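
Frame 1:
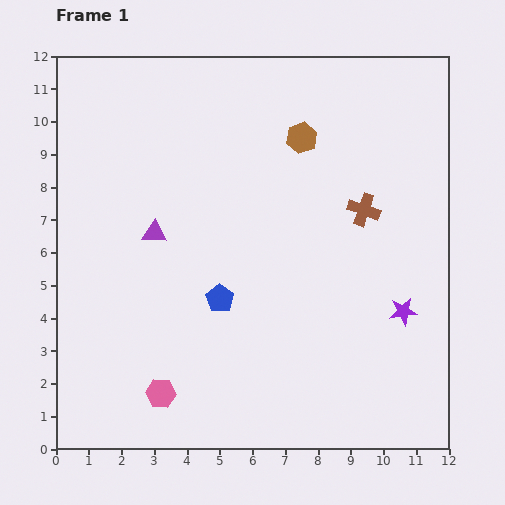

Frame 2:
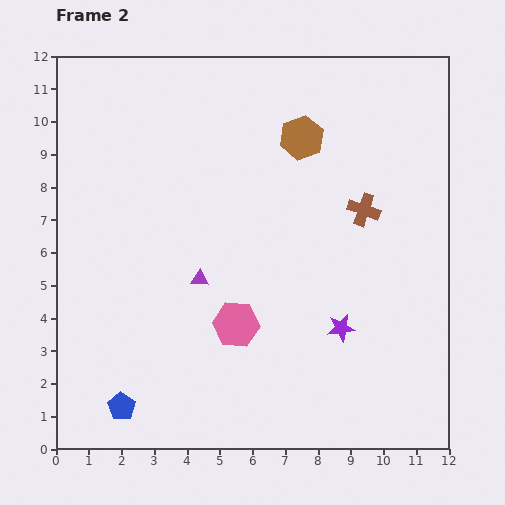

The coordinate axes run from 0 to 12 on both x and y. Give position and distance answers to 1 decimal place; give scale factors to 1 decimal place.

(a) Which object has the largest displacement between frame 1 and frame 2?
the blue pentagon

(moved 4.5; next 3.1)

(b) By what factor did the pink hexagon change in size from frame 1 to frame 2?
1.6×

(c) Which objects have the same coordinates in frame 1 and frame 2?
the brown cross, the brown hexagon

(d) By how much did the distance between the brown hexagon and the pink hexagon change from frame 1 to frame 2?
-2.9

Distance in frame 1: 8.9. Distance in frame 2: 6.0.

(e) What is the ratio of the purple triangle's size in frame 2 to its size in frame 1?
0.7×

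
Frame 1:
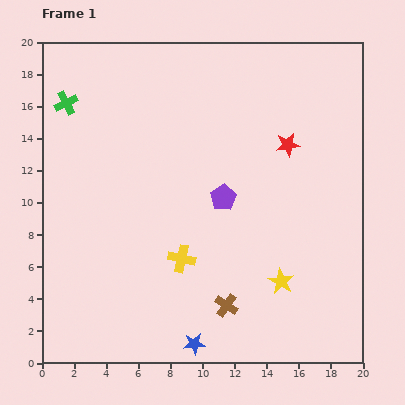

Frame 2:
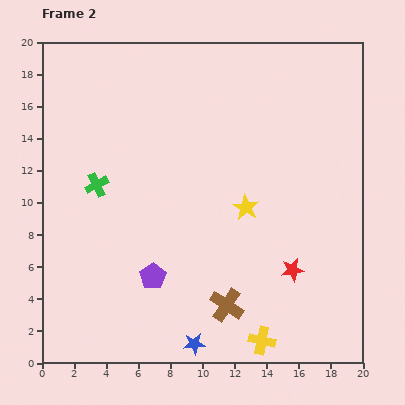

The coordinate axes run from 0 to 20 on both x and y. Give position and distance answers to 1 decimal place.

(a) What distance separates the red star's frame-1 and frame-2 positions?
7.8

The red star moved from (15.3, 13.6) to (15.6, 5.8), a distance of √(0.3² + 7.8²) ≈ 7.8.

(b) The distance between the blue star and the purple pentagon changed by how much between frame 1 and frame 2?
-4.4

Distance in frame 1: 9.3. Distance in frame 2: 4.9.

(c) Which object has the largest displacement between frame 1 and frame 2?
the red star

(moved 7.8; next 7.1)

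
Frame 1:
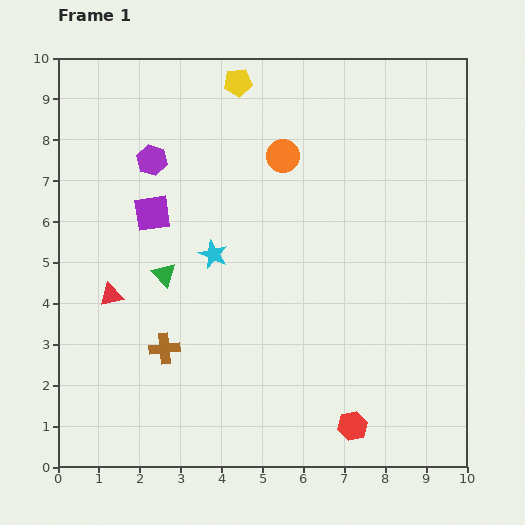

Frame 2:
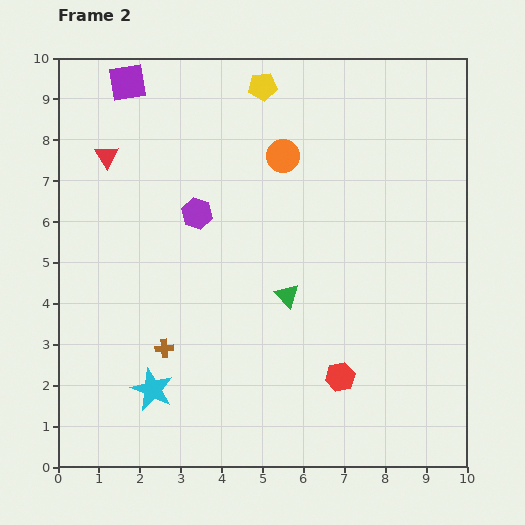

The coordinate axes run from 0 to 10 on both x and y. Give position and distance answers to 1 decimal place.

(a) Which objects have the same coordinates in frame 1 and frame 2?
the orange circle, the brown cross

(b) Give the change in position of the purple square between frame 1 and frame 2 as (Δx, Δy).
(-0.6, 3.2)

The purple square was at (2.3, 6.2) in frame 1 and (1.7, 9.4) in frame 2.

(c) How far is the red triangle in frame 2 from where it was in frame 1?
3.4

The red triangle moved from (1.3, 4.2) to (1.2, 7.6), a distance of √(0.1² + 3.4²) ≈ 3.4.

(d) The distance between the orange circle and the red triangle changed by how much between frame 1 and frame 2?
-1.1

Distance in frame 1: 5.4. Distance in frame 2: 4.3.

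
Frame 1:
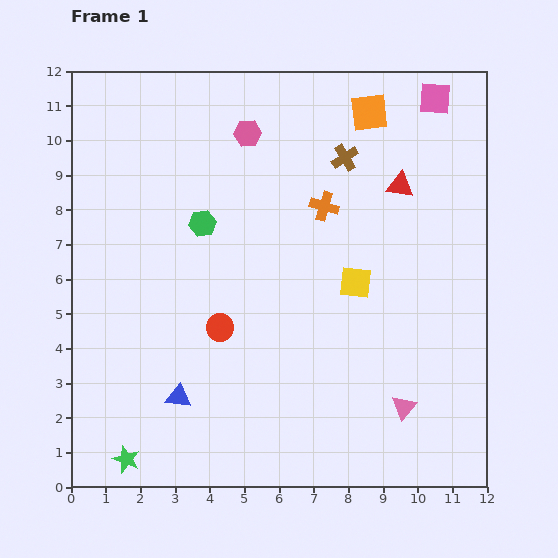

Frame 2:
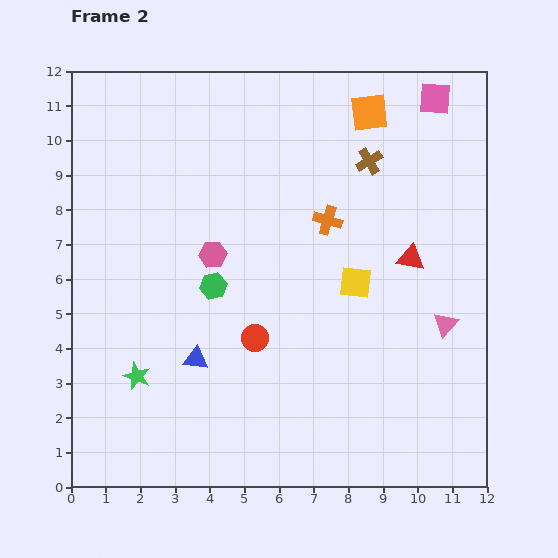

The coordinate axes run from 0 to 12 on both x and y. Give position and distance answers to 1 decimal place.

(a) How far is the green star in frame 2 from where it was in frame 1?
2.4

The green star moved from (1.6, 0.8) to (1.9, 3.2), a distance of √(0.3² + 2.4²) ≈ 2.4.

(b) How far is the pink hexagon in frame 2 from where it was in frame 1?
3.6

The pink hexagon moved from (5.1, 10.2) to (4.1, 6.7), a distance of √(1.0² + 3.5²) ≈ 3.6.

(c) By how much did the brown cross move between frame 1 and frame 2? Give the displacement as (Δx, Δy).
(0.7, -0.1)

The brown cross was at (7.9, 9.5) in frame 1 and (8.6, 9.4) in frame 2.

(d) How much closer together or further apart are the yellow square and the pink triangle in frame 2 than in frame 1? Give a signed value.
-1.0

Distance in frame 1: 3.9. Distance in frame 2: 2.9.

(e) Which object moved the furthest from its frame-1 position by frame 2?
the pink hexagon

(moved 3.6; next 2.7)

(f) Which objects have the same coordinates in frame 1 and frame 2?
the yellow square, the orange square, the pink square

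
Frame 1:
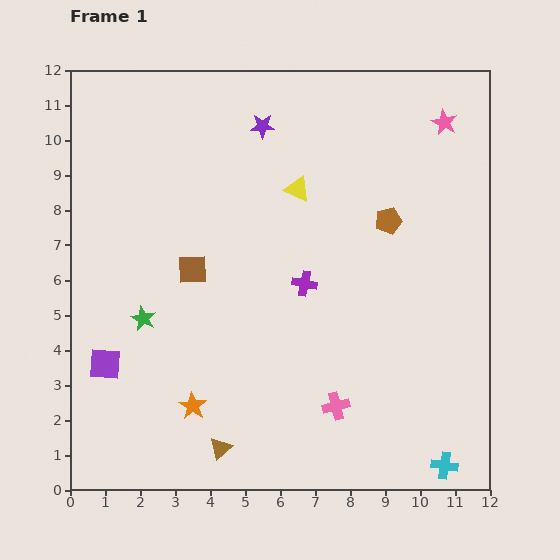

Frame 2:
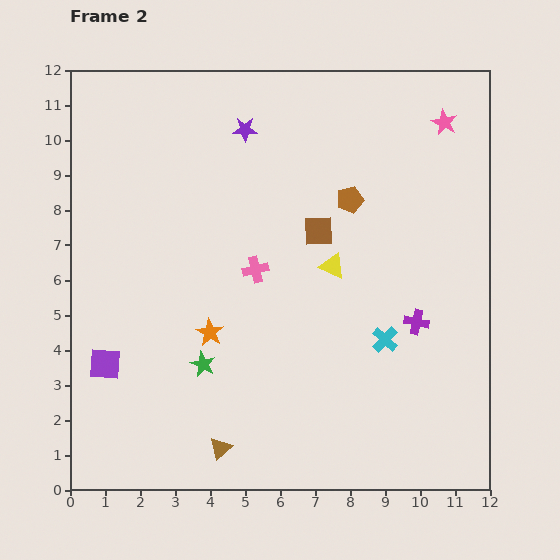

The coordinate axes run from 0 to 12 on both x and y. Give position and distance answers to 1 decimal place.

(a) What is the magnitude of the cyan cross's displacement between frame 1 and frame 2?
4.0

The cyan cross moved from (10.7, 0.7) to (9.0, 4.3), a distance of √(1.7² + 3.6²) ≈ 4.0.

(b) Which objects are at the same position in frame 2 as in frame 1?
the brown triangle, the pink star, the purple square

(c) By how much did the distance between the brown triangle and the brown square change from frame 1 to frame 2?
+1.6

Distance in frame 1: 5.2. Distance in frame 2: 6.8.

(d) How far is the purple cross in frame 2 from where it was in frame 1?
3.4

The purple cross moved from (6.7, 5.9) to (9.9, 4.8), a distance of √(3.2² + 1.1²) ≈ 3.4.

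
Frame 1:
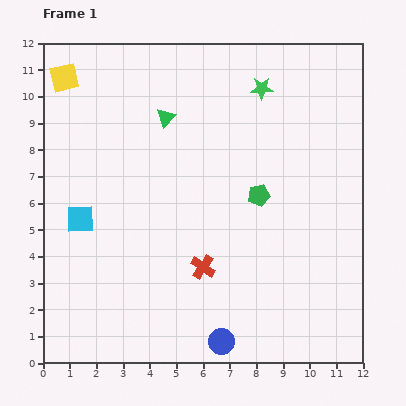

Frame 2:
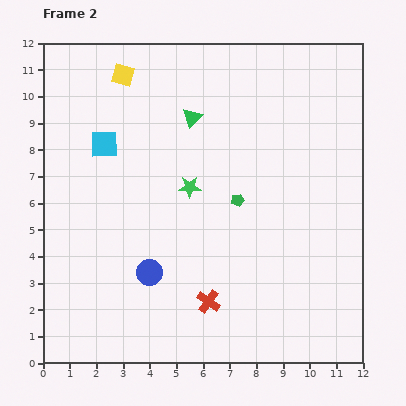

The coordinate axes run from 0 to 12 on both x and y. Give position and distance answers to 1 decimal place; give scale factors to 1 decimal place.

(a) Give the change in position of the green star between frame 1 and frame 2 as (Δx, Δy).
(-2.7, -3.7)

The green star was at (8.2, 10.3) in frame 1 and (5.5, 6.6) in frame 2.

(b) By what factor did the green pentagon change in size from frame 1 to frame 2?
0.6×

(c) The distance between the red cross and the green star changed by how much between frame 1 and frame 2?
-2.7

Distance in frame 1: 7.1. Distance in frame 2: 4.4.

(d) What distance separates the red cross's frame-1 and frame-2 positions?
1.3

The red cross moved from (6.0, 3.6) to (6.2, 2.3), a distance of √(0.2² + 1.3²) ≈ 1.3.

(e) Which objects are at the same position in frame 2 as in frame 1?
none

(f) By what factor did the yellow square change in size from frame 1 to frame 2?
0.8×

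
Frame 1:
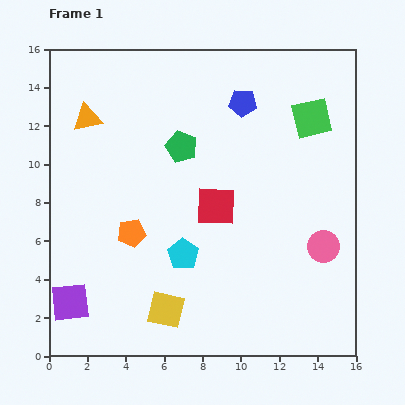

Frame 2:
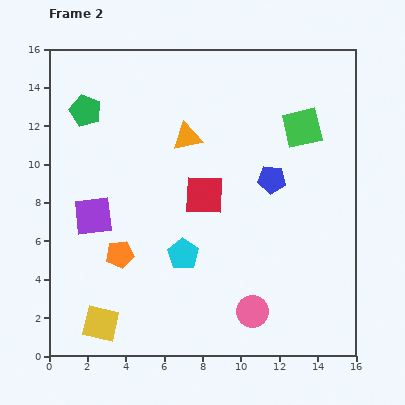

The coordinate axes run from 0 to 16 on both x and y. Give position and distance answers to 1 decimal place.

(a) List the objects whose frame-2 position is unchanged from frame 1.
the cyan pentagon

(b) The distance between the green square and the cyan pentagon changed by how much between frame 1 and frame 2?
-0.7

Distance in frame 1: 9.8. Distance in frame 2: 9.1.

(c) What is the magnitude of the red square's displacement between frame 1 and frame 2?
0.8

The red square moved from (8.7, 7.8) to (8.1, 8.4), a distance of √(0.6² + 0.6²) ≈ 0.8.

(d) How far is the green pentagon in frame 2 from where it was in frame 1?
5.3

The green pentagon moved from (6.9, 10.9) to (1.9, 12.8), a distance of √(5.0² + 1.9²) ≈ 5.3.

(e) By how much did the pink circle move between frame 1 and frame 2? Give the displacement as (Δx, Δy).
(-3.7, -3.4)

The pink circle was at (14.3, 5.7) in frame 1 and (10.6, 2.3) in frame 2.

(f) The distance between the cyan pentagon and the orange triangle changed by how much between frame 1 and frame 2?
-2.6

Distance in frame 1: 8.7. Distance in frame 2: 6.1.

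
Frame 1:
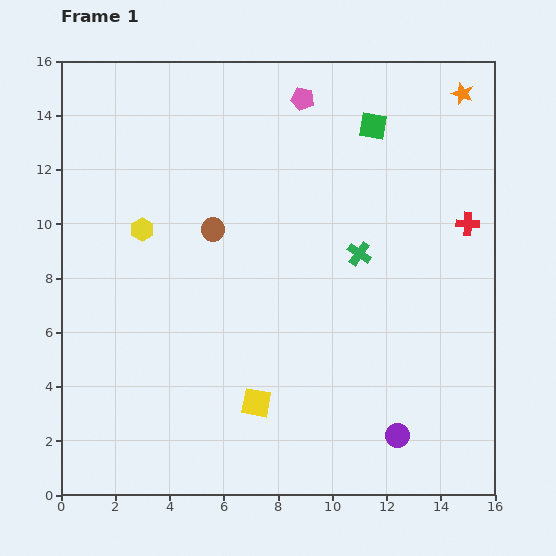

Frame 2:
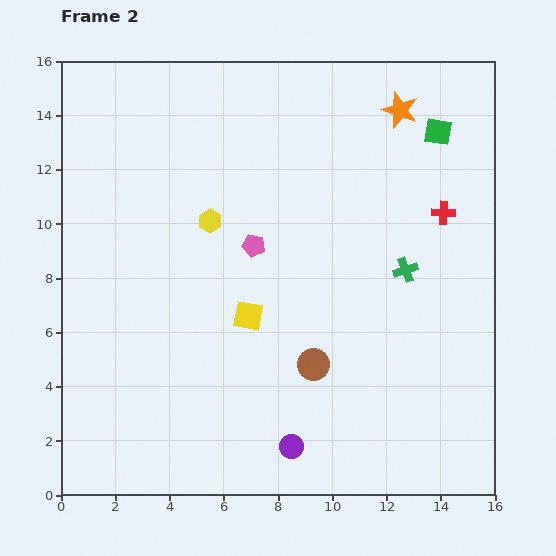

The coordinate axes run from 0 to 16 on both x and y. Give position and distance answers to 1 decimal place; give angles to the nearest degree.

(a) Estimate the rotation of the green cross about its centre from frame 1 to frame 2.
35° clockwise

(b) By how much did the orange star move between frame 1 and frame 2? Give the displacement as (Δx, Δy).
(-2.3, -0.6)

The orange star was at (14.8, 14.8) in frame 1 and (12.5, 14.2) in frame 2.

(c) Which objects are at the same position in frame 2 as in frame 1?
none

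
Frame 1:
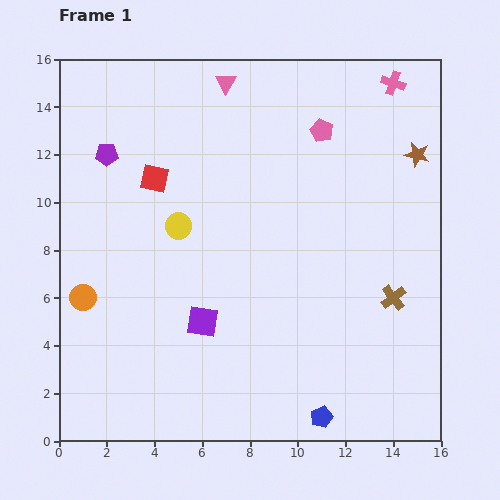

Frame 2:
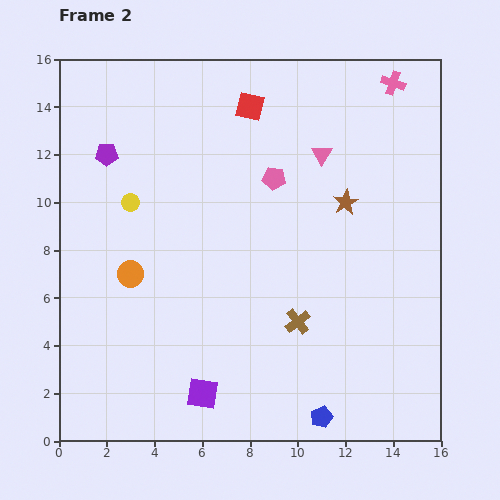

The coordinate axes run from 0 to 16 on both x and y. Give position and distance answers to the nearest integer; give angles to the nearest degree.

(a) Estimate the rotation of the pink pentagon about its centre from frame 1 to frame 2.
17° counter-clockwise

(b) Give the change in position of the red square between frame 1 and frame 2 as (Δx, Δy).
(4, 3)

The red square was at (4, 11) in frame 1 and (8, 14) in frame 2.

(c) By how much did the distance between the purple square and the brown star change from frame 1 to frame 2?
-1

Distance in frame 1: 11. Distance in frame 2: 10.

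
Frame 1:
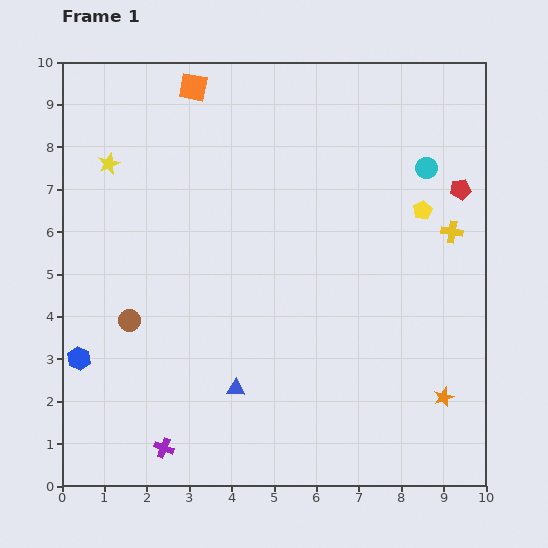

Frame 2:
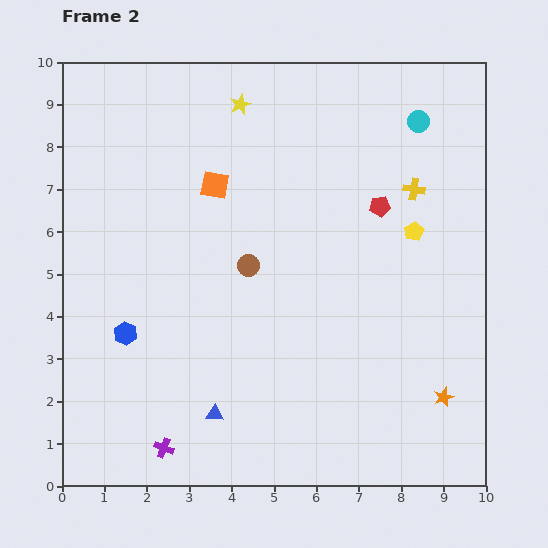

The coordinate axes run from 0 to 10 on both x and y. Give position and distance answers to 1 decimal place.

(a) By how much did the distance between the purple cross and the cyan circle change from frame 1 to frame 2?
+0.7

Distance in frame 1: 9.1. Distance in frame 2: 9.8.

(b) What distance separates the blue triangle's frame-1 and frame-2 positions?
0.8

The blue triangle moved from (4.1, 2.3) to (3.6, 1.7), a distance of √(0.5² + 0.6²) ≈ 0.8.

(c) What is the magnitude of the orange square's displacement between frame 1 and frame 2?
2.4

The orange square moved from (3.1, 9.4) to (3.6, 7.1), a distance of √(0.5² + 2.3²) ≈ 2.4.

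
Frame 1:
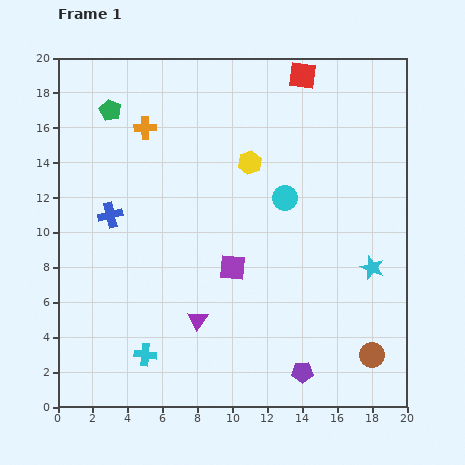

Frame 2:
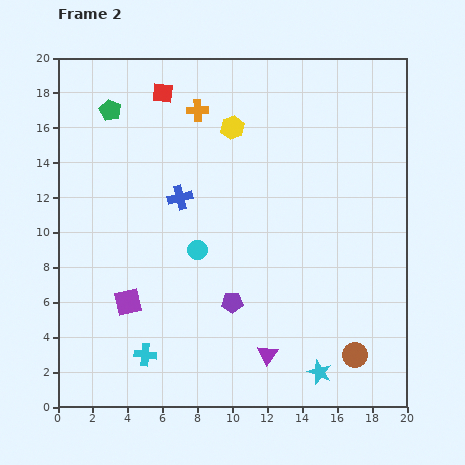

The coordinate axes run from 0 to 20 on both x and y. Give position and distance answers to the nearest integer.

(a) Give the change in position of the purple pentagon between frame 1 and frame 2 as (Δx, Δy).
(-4, 4)

The purple pentagon was at (14, 2) in frame 1 and (10, 6) in frame 2.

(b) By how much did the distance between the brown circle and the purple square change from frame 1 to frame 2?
+4

Distance in frame 1: 9. Distance in frame 2: 13.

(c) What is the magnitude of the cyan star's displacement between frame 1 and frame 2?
7

The cyan star moved from (18, 8) to (15, 2), a distance of √(3² + 6²) ≈ 7.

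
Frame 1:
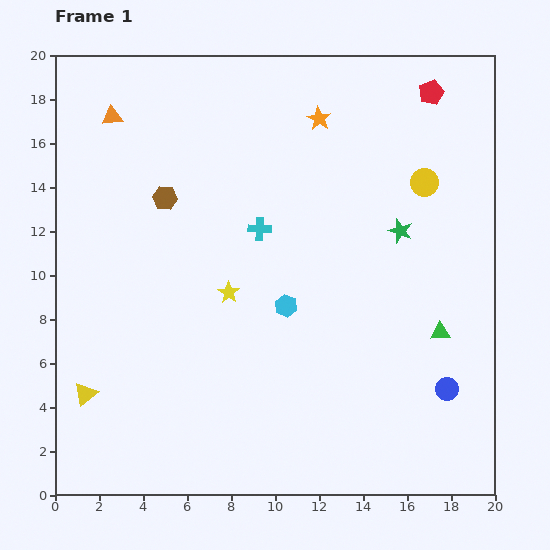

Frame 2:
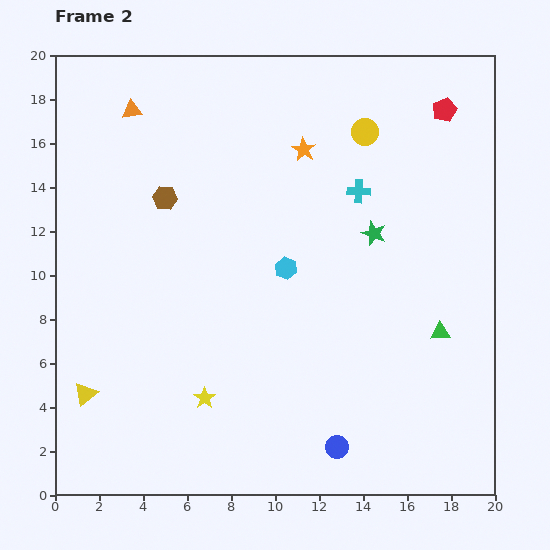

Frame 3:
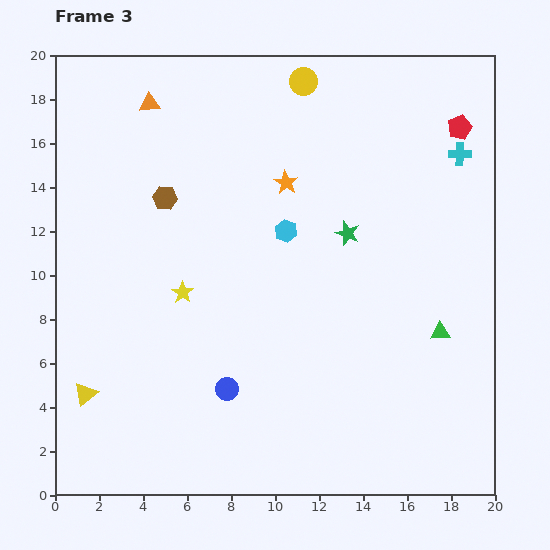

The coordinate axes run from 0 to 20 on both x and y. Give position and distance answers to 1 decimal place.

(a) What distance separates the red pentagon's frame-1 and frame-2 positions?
1.0

The red pentagon moved from (17.1, 18.3) to (17.7, 17.5), a distance of √(0.6² + 0.8²) ≈ 1.0.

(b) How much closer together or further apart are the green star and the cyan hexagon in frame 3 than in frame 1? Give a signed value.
-3.4

Distance in frame 1: 6.2. Distance in frame 3: 2.8.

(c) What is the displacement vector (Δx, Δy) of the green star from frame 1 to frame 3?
(-2.4, -0.1)

The green star was at (15.7, 12.0) in frame 1 and (13.3, 11.9) in frame 3.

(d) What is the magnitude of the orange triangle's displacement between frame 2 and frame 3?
0.9

The orange triangle moved from (3.5, 17.5) to (4.3, 17.8), a distance of √(0.8² + 0.3²) ≈ 0.9.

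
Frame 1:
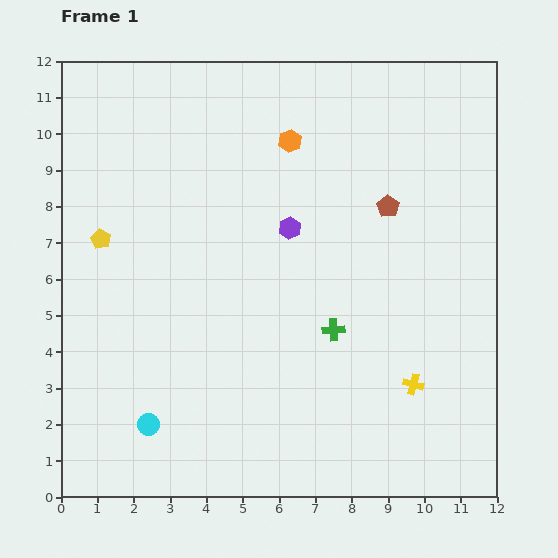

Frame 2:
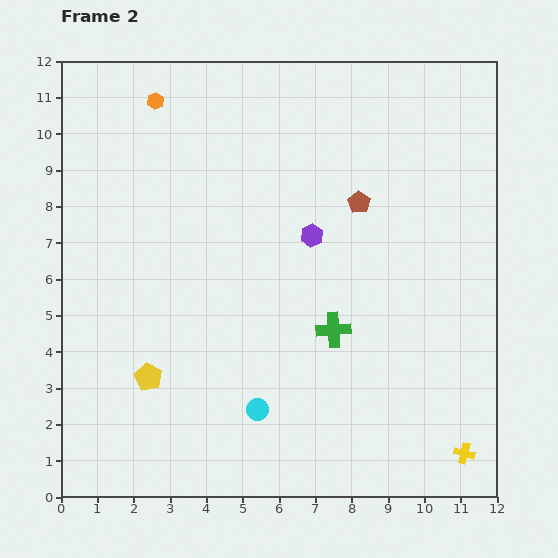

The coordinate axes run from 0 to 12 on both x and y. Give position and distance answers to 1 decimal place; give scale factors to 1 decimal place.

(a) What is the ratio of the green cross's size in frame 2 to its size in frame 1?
1.6×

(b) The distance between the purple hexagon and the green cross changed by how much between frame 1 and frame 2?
-0.3

Distance in frame 1: 3.0. Distance in frame 2: 2.7.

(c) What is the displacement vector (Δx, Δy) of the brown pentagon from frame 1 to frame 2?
(-0.8, 0.1)

The brown pentagon was at (9.0, 8.0) in frame 1 and (8.2, 8.1) in frame 2.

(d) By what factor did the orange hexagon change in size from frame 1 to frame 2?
0.7×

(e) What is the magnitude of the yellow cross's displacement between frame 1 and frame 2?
2.4

The yellow cross moved from (9.7, 3.1) to (11.1, 1.2), a distance of √(1.4² + 1.9²) ≈ 2.4.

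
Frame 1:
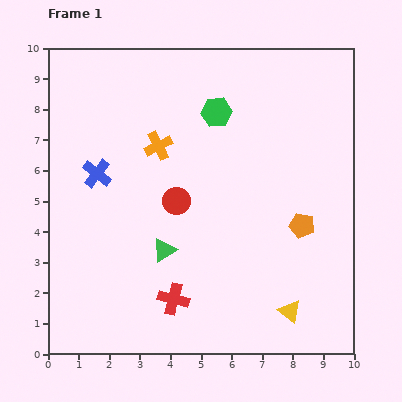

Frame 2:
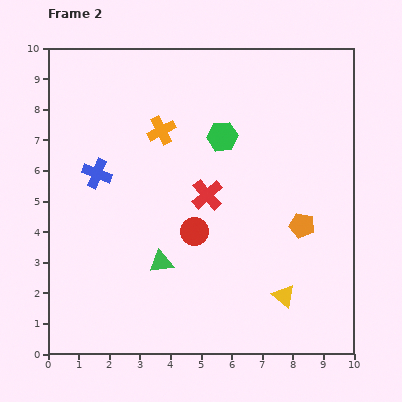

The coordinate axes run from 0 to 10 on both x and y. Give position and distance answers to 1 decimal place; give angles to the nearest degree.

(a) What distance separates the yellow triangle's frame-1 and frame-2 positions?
0.5

The yellow triangle moved from (7.9, 1.4) to (7.7, 1.9), a distance of √(0.2² + 0.5²) ≈ 0.5.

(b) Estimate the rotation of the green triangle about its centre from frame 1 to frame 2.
23° clockwise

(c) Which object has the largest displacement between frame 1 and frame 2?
the red cross

(moved 3.6; next 1.2)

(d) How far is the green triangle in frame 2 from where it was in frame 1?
0.4

The green triangle moved from (3.8, 3.4) to (3.7, 3.0), a distance of √(0.1² + 0.4²) ≈ 0.4.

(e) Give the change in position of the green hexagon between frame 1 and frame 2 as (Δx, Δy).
(0.2, -0.8)

The green hexagon was at (5.5, 7.9) in frame 1 and (5.7, 7.1) in frame 2.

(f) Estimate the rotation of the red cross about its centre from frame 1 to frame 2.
35° clockwise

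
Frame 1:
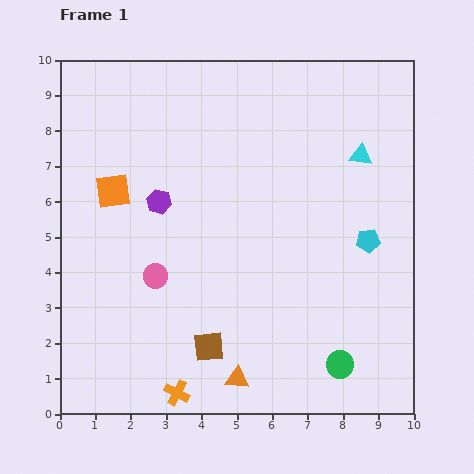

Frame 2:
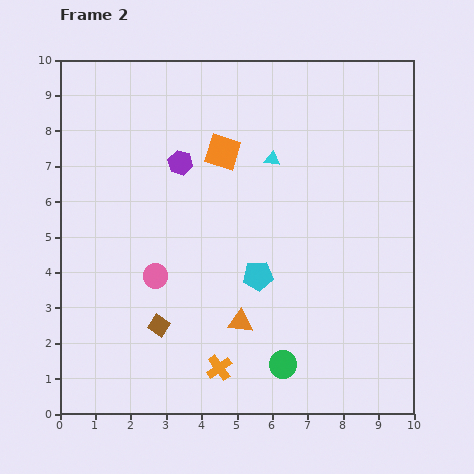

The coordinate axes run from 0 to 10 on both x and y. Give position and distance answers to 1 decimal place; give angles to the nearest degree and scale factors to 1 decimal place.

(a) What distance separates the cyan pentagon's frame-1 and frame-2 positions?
3.3

The cyan pentagon moved from (8.7, 4.9) to (5.6, 3.9), a distance of √(3.1² + 1.0²) ≈ 3.3.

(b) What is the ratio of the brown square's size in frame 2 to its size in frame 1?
0.7×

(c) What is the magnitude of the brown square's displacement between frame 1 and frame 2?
1.5

The brown square moved from (4.2, 1.9) to (2.8, 2.5), a distance of √(1.4² + 0.6²) ≈ 1.5.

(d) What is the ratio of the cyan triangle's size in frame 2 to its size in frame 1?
0.7×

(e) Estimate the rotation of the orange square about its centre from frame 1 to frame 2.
26° clockwise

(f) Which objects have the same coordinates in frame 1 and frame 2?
the pink circle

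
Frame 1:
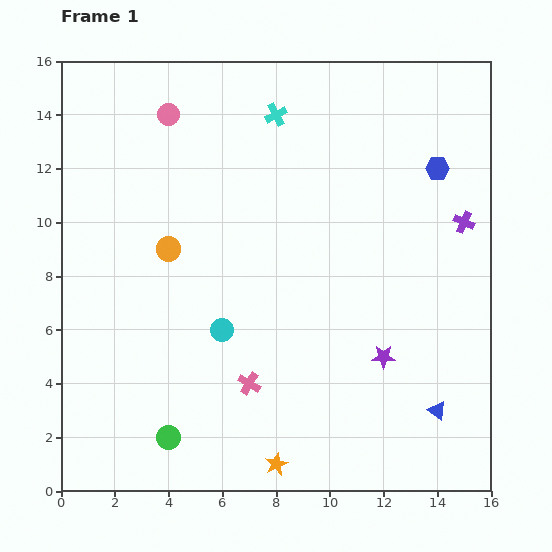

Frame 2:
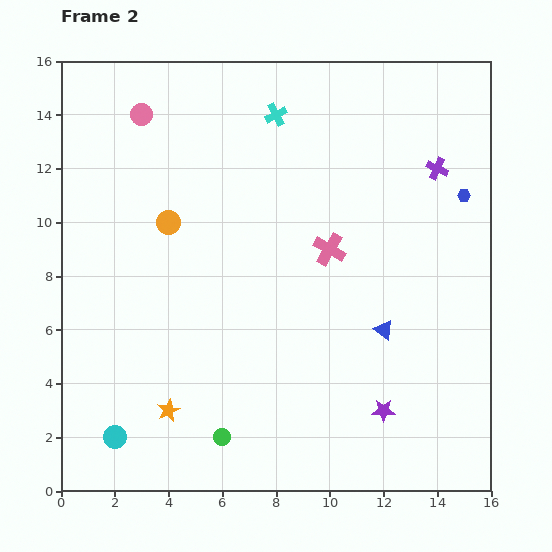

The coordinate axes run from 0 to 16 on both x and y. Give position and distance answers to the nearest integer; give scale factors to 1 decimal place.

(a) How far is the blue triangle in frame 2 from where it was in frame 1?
4

The blue triangle moved from (14, 3) to (12, 6), a distance of √(2² + 3²) ≈ 4.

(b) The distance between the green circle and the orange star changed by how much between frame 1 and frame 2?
-2

Distance in frame 1: 4. Distance in frame 2: 2.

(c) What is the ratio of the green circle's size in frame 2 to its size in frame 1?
0.7×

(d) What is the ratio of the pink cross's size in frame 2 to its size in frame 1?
1.4×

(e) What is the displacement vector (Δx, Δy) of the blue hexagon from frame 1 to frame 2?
(1, -1)

The blue hexagon was at (14, 12) in frame 1 and (15, 11) in frame 2.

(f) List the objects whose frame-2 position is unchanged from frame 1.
the cyan cross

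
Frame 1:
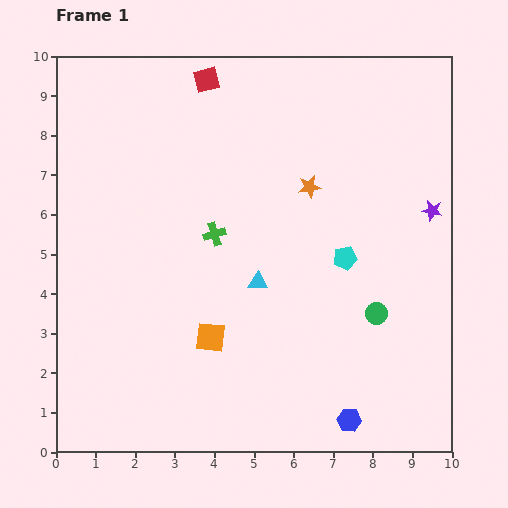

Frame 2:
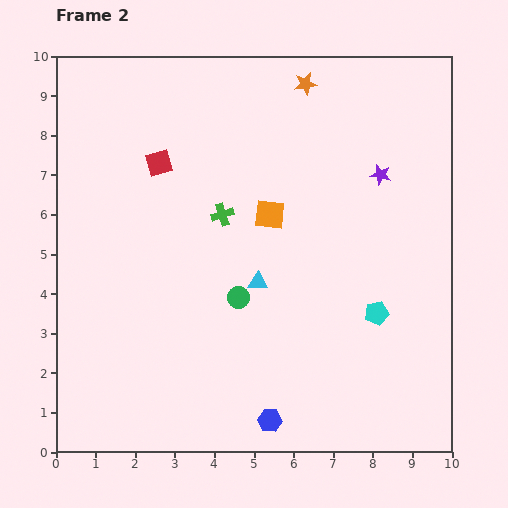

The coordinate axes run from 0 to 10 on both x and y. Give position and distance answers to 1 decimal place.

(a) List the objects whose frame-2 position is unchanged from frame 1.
the cyan triangle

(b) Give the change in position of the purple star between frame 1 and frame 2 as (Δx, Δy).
(-1.3, 0.9)

The purple star was at (9.5, 6.1) in frame 1 and (8.2, 7.0) in frame 2.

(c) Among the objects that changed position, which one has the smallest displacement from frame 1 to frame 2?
the green cross

(moved 0.5)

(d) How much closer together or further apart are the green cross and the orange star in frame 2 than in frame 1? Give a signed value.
+1.2

Distance in frame 1: 2.7. Distance in frame 2: 3.9.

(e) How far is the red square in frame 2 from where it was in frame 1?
2.4

The red square moved from (3.8, 9.4) to (2.6, 7.3), a distance of √(1.2² + 2.1²) ≈ 2.4.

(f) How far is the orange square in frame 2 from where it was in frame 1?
3.4

The orange square moved from (3.9, 2.9) to (5.4, 6.0), a distance of √(1.5² + 3.1²) ≈ 3.4.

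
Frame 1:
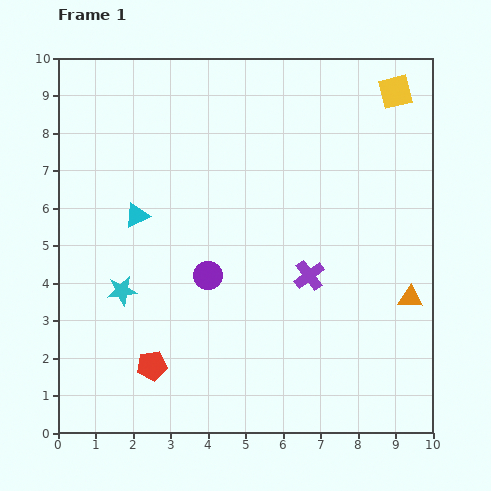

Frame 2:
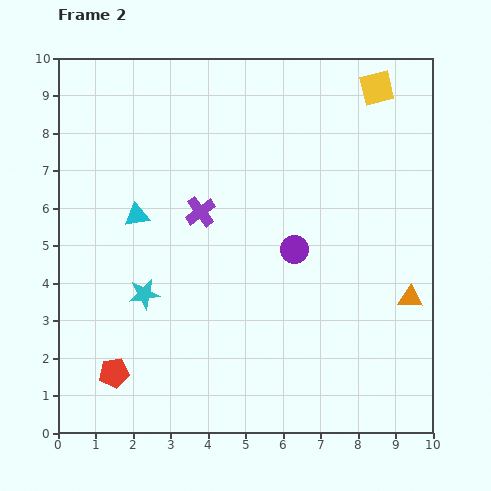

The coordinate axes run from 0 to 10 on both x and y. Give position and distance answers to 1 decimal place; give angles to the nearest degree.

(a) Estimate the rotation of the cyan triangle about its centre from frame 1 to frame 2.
16° clockwise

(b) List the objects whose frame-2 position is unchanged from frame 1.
the cyan triangle, the orange triangle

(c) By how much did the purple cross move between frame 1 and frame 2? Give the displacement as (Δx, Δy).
(-2.9, 1.7)

The purple cross was at (6.7, 4.2) in frame 1 and (3.8, 5.9) in frame 2.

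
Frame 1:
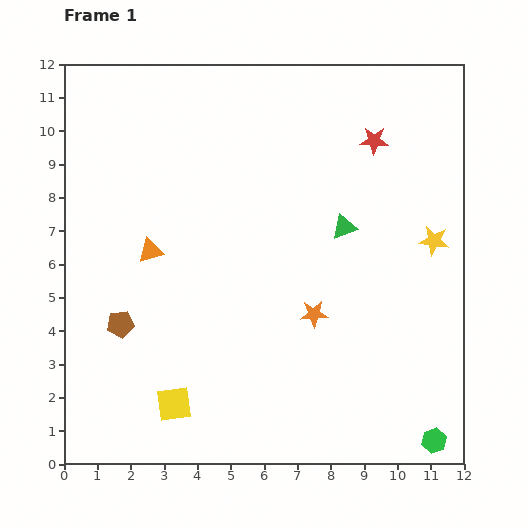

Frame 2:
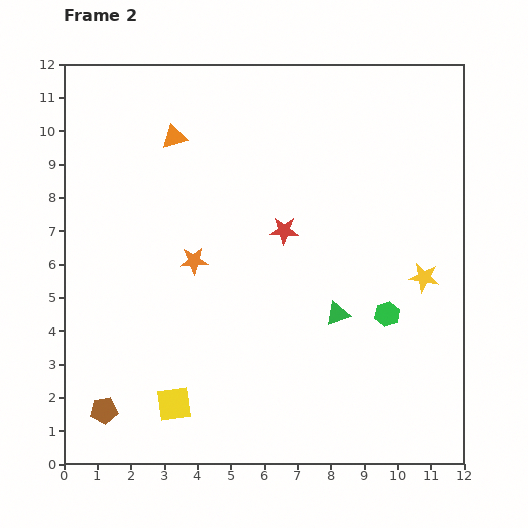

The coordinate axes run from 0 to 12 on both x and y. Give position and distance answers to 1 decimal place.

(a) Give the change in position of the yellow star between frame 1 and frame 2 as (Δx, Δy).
(-0.3, -1.1)

The yellow star was at (11.1, 6.7) in frame 1 and (10.8, 5.6) in frame 2.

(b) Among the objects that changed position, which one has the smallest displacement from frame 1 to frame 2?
the yellow star

(moved 1.1)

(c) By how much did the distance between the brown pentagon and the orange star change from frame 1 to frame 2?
-0.6

Distance in frame 1: 5.8. Distance in frame 2: 5.2.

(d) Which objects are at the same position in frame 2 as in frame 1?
the yellow square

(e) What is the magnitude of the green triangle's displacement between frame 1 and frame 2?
2.6

The green triangle moved from (8.4, 7.1) to (8.2, 4.5), a distance of √(0.2² + 2.6²) ≈ 2.6.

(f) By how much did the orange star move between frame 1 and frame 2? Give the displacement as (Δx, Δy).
(-3.6, 1.6)

The orange star was at (7.5, 4.5) in frame 1 and (3.9, 6.1) in frame 2.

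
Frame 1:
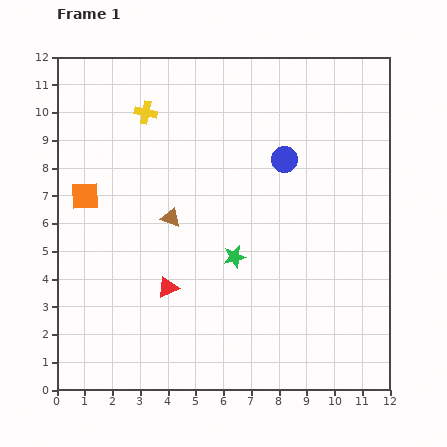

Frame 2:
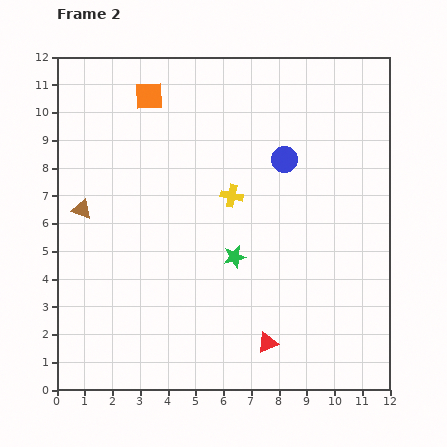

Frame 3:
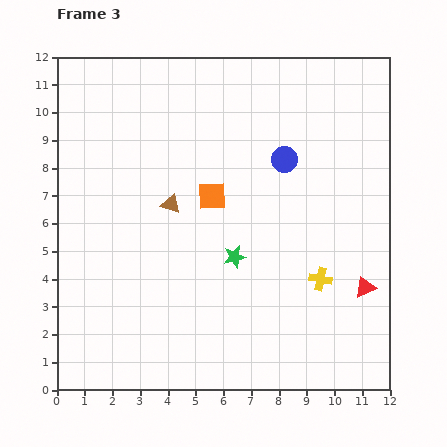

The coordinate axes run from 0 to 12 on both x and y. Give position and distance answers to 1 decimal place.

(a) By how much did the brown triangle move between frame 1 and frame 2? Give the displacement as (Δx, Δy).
(-3.2, 0.3)

The brown triangle was at (4.1, 6.2) in frame 1 and (0.9, 6.5) in frame 2.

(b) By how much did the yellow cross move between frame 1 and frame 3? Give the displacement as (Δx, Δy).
(6.3, -6.0)

The yellow cross was at (3.2, 10.0) in frame 1 and (9.5, 4.0) in frame 3.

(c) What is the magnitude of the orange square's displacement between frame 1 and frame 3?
4.6

The orange square moved from (1.0, 7.0) to (5.6, 7.0), a distance of √(4.6² + 0.0²) ≈ 4.6.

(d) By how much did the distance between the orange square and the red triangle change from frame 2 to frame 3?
-3.5

Distance in frame 2: 9.9. Distance in frame 3: 6.4.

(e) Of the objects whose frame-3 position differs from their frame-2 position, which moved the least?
the brown triangle

(moved 3.2)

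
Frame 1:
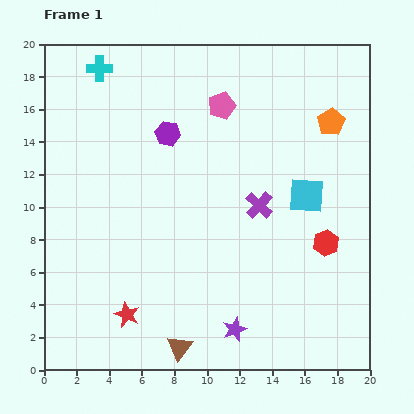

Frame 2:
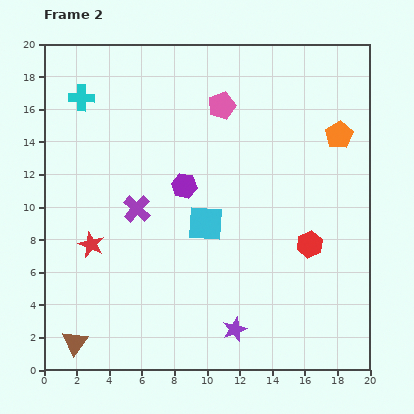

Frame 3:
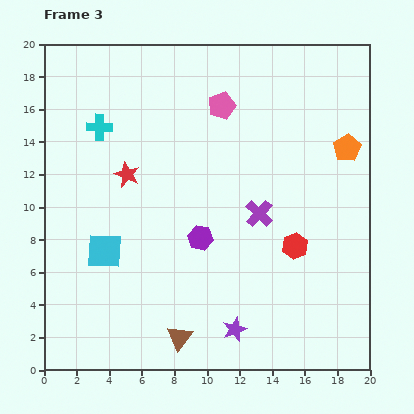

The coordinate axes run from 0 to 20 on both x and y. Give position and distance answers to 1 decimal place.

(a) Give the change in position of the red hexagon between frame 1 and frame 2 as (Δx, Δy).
(-1.0, -0.1)

The red hexagon was at (17.3, 7.8) in frame 1 and (16.3, 7.7) in frame 2.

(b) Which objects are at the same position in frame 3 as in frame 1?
the pink pentagon, the purple star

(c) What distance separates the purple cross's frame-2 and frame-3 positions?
7.5

The purple cross moved from (5.7, 9.9) to (13.2, 9.6), a distance of √(7.5² + 0.3²) ≈ 7.5.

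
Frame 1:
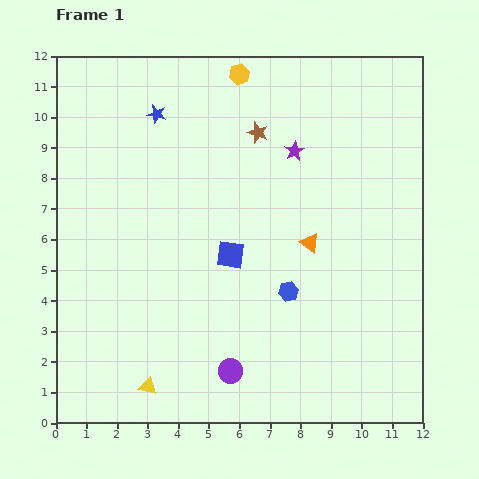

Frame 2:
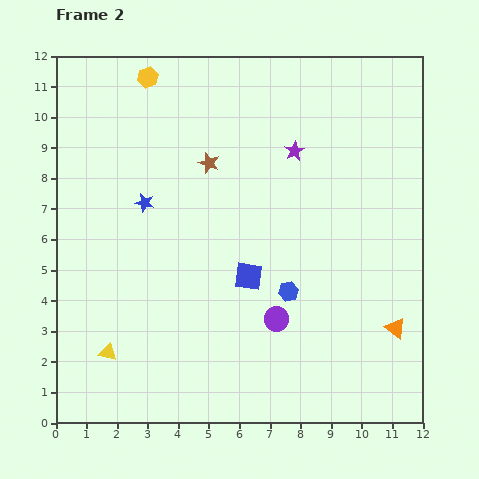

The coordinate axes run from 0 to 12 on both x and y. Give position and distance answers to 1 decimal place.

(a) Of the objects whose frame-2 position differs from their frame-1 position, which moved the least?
the blue square

(moved 0.9)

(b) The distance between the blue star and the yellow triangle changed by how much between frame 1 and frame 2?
-3.9

Distance in frame 1: 8.9. Distance in frame 2: 5.0.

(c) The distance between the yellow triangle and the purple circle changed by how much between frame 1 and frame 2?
+2.9

Distance in frame 1: 2.7. Distance in frame 2: 5.6.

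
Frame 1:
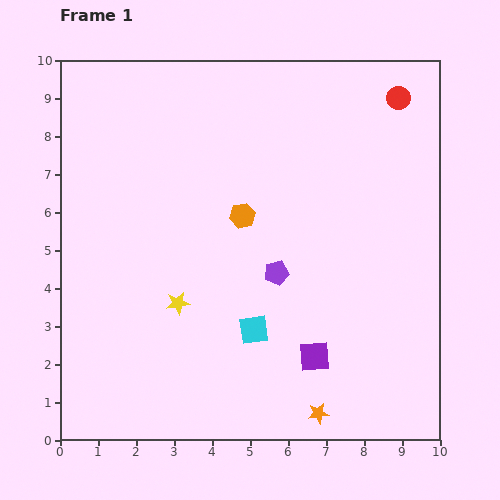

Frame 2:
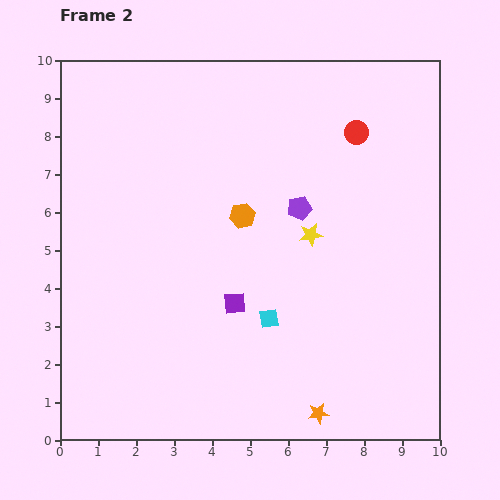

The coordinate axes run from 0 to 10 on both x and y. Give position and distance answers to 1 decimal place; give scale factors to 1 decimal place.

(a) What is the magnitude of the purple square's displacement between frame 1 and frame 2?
2.5

The purple square moved from (6.7, 2.2) to (4.6, 3.6), a distance of √(2.1² + 1.4²) ≈ 2.5.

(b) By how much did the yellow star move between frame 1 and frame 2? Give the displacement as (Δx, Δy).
(3.5, 1.8)

The yellow star was at (3.1, 3.6) in frame 1 and (6.6, 5.4) in frame 2.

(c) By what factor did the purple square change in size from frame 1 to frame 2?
0.7×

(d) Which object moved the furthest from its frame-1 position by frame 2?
the yellow star

(moved 3.9; next 2.5)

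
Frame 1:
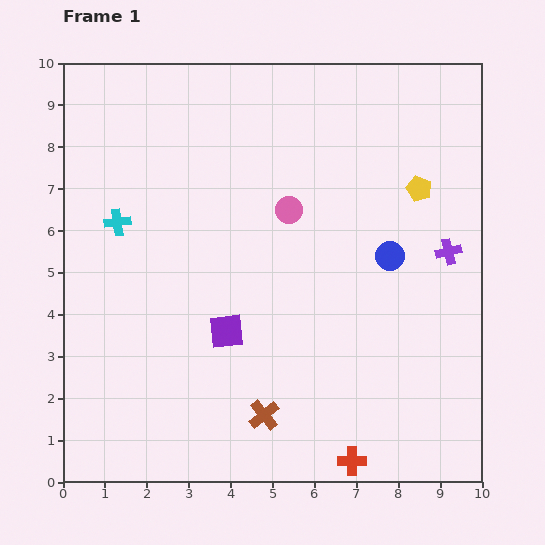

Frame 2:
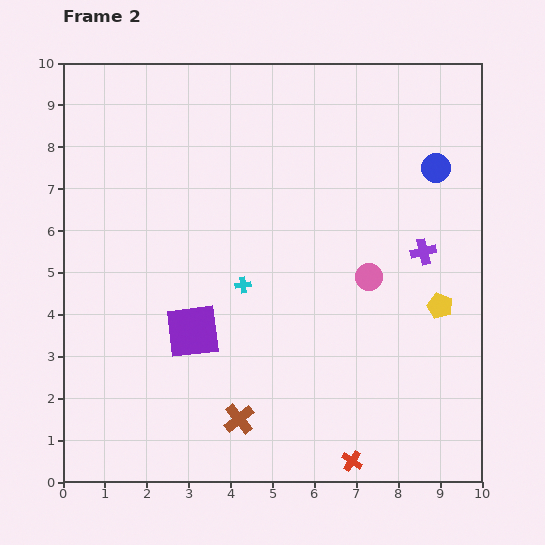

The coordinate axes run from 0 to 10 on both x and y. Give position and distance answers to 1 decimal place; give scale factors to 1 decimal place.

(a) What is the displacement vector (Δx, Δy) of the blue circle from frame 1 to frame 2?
(1.1, 2.1)

The blue circle was at (7.8, 5.4) in frame 1 and (8.9, 7.5) in frame 2.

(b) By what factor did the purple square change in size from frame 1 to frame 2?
1.5×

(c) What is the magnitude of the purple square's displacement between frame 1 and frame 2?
0.8

The purple square moved from (3.9, 3.6) to (3.1, 3.6), a distance of √(0.8² + 0.0²) ≈ 0.8.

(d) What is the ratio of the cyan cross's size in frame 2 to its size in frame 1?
0.6×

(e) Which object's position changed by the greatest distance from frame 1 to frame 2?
the cyan cross

(moved 3.4; next 2.8)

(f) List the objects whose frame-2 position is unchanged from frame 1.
the red cross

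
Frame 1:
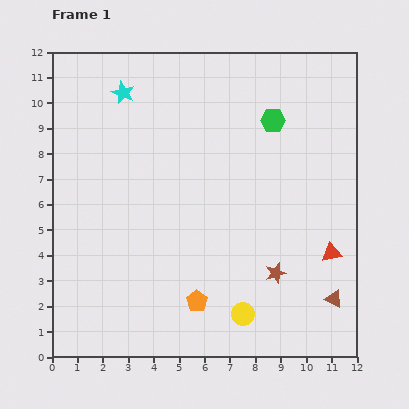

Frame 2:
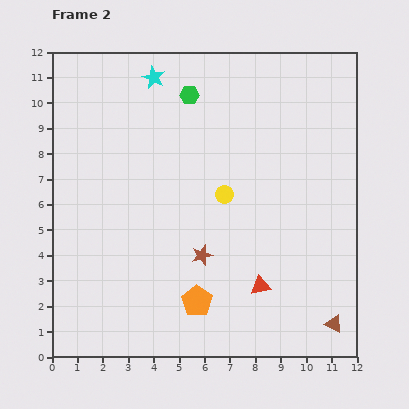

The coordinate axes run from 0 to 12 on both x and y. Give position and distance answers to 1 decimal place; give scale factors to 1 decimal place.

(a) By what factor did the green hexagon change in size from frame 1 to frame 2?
0.8×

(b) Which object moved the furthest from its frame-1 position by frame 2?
the yellow circle

(moved 4.8; next 3.4)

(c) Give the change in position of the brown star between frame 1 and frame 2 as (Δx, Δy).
(-2.9, 0.7)

The brown star was at (8.8, 3.3) in frame 1 and (5.9, 4.0) in frame 2.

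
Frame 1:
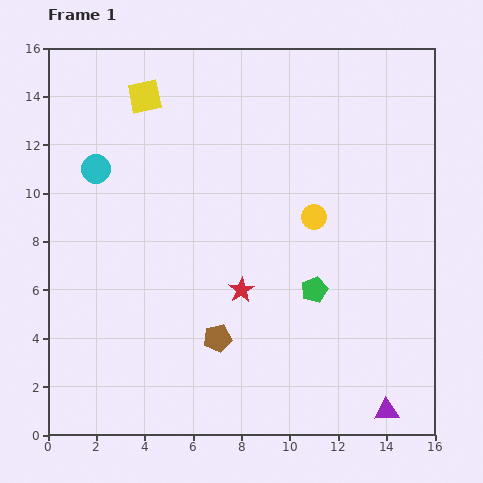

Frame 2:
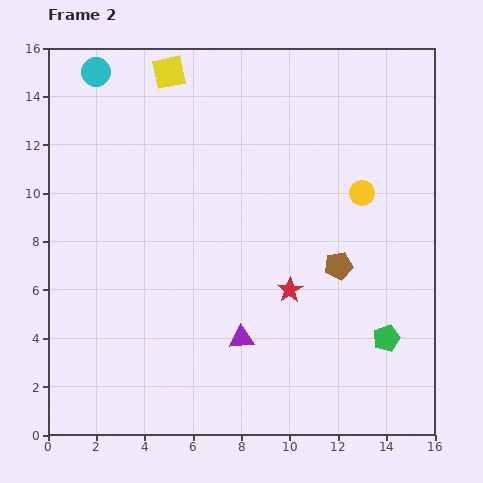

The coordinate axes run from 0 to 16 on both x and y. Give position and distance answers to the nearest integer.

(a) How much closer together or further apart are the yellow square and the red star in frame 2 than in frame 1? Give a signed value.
+1

Distance in frame 1: 9. Distance in frame 2: 10.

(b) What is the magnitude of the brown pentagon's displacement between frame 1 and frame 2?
6

The brown pentagon moved from (7, 4) to (12, 7), a distance of √(5² + 3²) ≈ 6.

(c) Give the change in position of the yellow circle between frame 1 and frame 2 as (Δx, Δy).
(2, 1)

The yellow circle was at (11, 9) in frame 1 and (13, 10) in frame 2.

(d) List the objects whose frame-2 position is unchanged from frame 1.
none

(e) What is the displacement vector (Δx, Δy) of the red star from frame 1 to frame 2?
(2, 0)

The red star was at (8, 6) in frame 1 and (10, 6) in frame 2.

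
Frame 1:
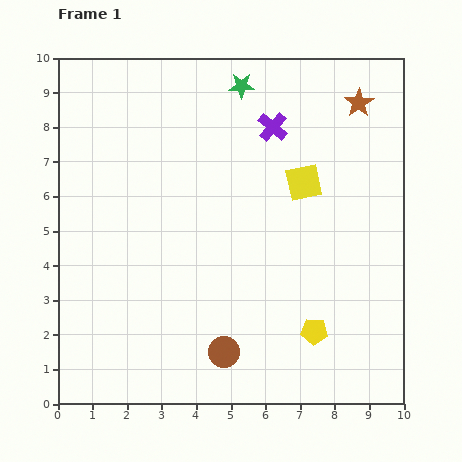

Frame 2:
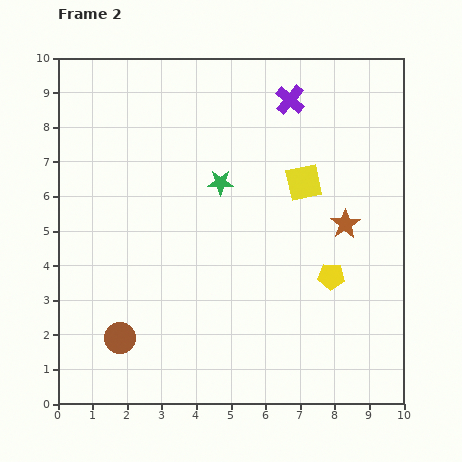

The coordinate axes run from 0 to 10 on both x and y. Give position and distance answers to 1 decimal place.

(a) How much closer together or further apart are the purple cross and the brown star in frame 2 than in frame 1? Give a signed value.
+1.3

Distance in frame 1: 2.6. Distance in frame 2: 3.9.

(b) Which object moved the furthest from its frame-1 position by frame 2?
the brown star

(moved 3.5; next 3.0)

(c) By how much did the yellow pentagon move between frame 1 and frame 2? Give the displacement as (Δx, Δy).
(0.5, 1.6)

The yellow pentagon was at (7.4, 2.1) in frame 1 and (7.9, 3.7) in frame 2.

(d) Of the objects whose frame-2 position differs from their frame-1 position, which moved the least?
the purple cross

(moved 0.9)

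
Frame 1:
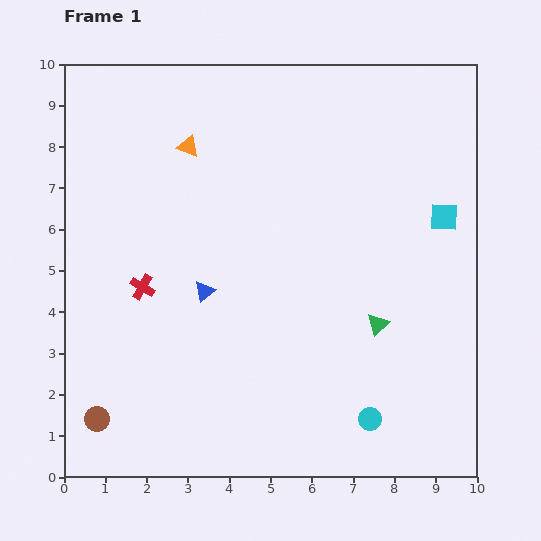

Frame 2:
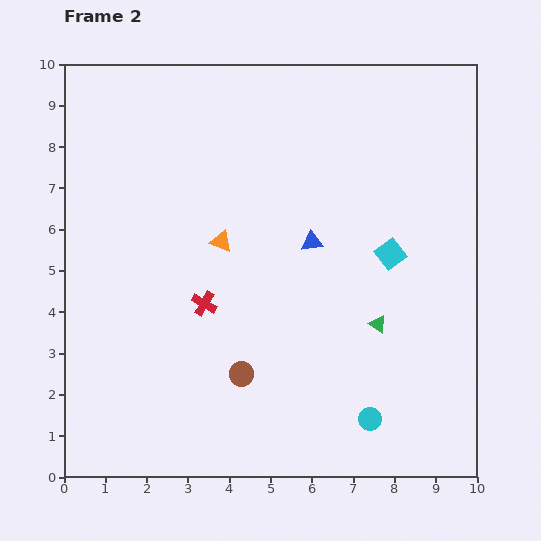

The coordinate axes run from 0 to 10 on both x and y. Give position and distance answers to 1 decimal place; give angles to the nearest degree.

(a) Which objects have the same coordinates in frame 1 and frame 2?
the cyan circle, the green triangle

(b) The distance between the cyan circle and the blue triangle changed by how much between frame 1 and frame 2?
-0.6

Distance in frame 1: 5.1. Distance in frame 2: 4.5.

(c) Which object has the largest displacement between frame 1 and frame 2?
the brown circle

(moved 3.7; next 2.9)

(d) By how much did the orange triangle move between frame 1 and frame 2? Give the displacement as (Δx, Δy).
(0.8, -2.3)

The orange triangle was at (3.0, 8.0) in frame 1 and (3.8, 5.7) in frame 2.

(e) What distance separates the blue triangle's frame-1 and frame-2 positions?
2.9

The blue triangle moved from (3.4, 4.5) to (6.0, 5.7), a distance of √(2.6² + 1.2²) ≈ 2.9.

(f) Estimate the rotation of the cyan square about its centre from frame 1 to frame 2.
39° counter-clockwise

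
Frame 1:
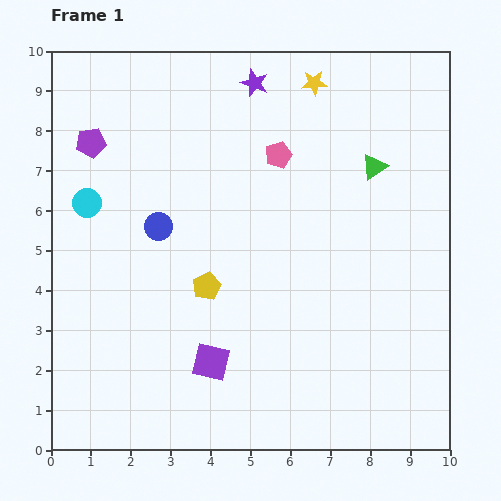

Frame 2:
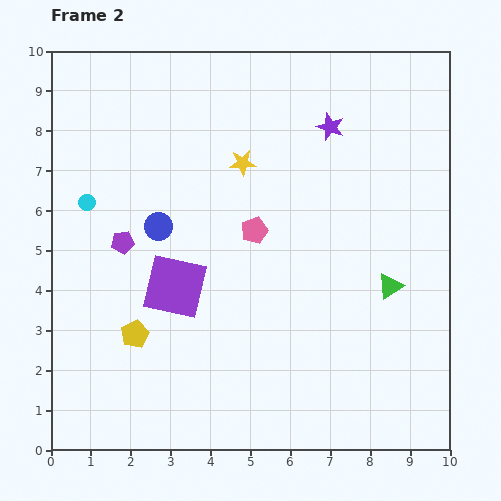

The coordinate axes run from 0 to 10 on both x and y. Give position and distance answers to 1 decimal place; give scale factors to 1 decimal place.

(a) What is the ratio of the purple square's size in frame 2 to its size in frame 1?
1.7×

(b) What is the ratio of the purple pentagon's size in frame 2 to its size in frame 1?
0.7×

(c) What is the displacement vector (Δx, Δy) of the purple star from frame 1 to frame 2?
(1.9, -1.1)

The purple star was at (5.1, 9.2) in frame 1 and (7.0, 8.1) in frame 2.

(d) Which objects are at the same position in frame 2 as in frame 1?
the blue circle, the cyan circle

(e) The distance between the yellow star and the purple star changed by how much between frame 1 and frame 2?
+0.9

Distance in frame 1: 1.5. Distance in frame 2: 2.4.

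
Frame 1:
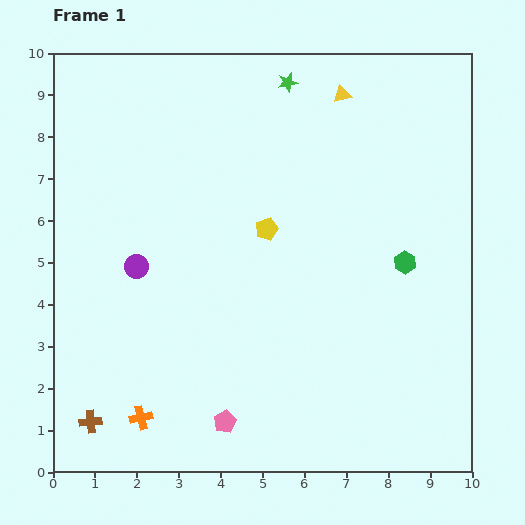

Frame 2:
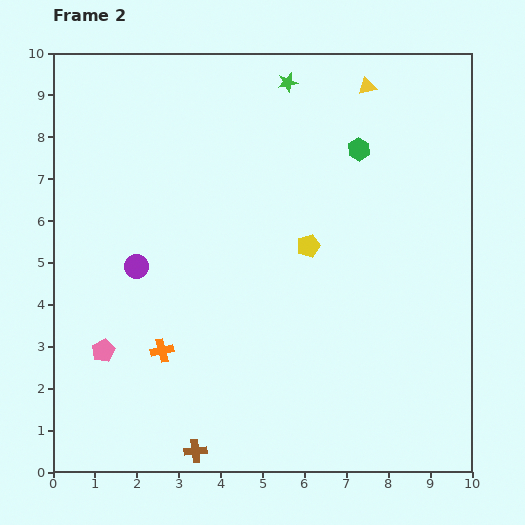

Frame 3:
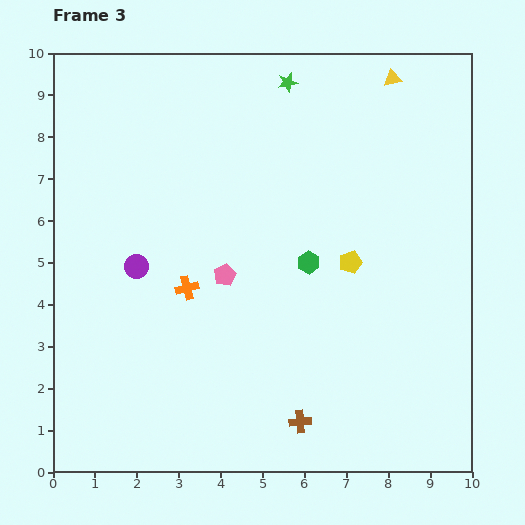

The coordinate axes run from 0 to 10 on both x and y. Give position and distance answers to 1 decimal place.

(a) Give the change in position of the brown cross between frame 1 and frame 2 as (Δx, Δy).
(2.5, -0.7)

The brown cross was at (0.9, 1.2) in frame 1 and (3.4, 0.5) in frame 2.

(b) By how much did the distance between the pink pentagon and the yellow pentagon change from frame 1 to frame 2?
+0.8

Distance in frame 1: 4.7. Distance in frame 2: 5.5.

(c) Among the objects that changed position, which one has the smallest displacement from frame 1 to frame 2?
the yellow triangle

(moved 0.6)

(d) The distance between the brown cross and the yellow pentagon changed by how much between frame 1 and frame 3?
-2.2

Distance in frame 1: 6.2. Distance in frame 3: 4.0.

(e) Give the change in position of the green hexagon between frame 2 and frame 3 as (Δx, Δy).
(-1.2, -2.7)

The green hexagon was at (7.3, 7.7) in frame 2 and (6.1, 5.0) in frame 3.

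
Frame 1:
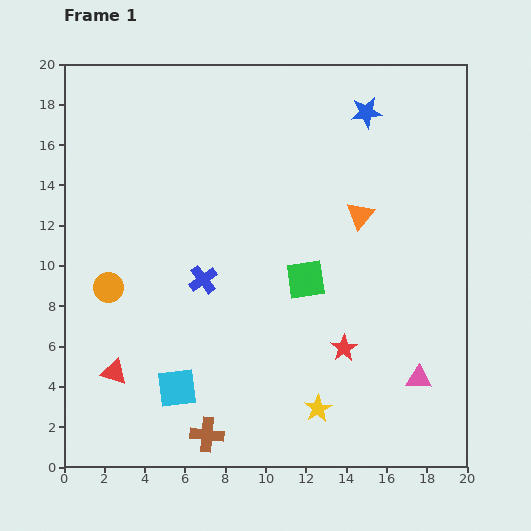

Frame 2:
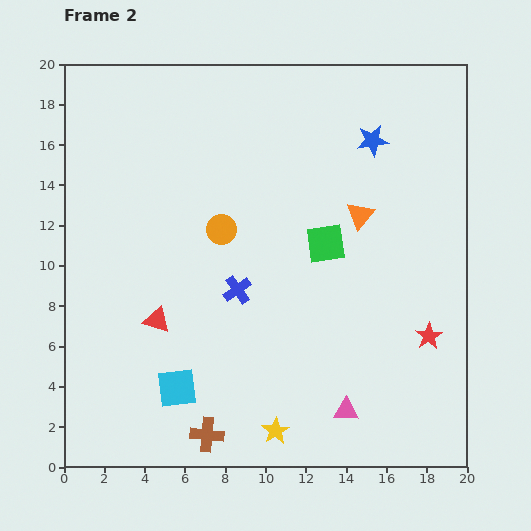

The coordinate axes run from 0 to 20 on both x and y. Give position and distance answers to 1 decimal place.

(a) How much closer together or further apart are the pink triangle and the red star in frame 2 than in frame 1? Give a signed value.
+1.5

Distance in frame 1: 4.0. Distance in frame 2: 5.5.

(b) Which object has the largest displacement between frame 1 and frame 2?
the orange circle

(moved 6.3; next 4.2)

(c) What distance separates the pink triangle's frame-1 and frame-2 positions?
3.9

The pink triangle moved from (17.6, 4.4) to (14.0, 2.8), a distance of √(3.6² + 1.6²) ≈ 3.9.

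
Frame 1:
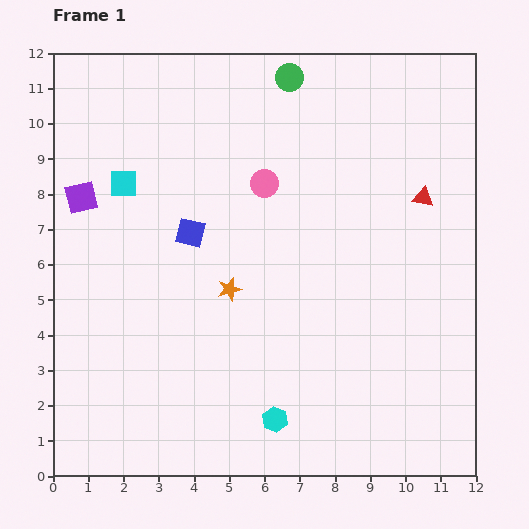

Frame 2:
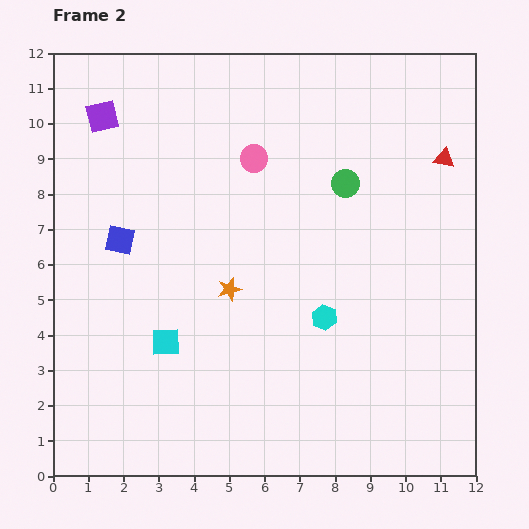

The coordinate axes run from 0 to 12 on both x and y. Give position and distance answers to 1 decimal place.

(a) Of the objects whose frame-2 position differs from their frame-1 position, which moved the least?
the pink circle

(moved 0.8)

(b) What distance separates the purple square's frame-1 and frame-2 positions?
2.4

The purple square moved from (0.8, 7.9) to (1.4, 10.2), a distance of √(0.6² + 2.3²) ≈ 2.4.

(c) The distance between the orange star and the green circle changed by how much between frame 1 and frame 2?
-1.7

Distance in frame 1: 6.2. Distance in frame 2: 4.5.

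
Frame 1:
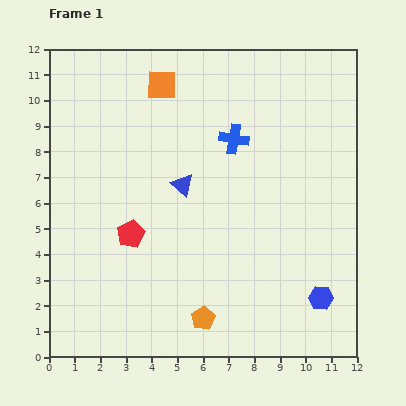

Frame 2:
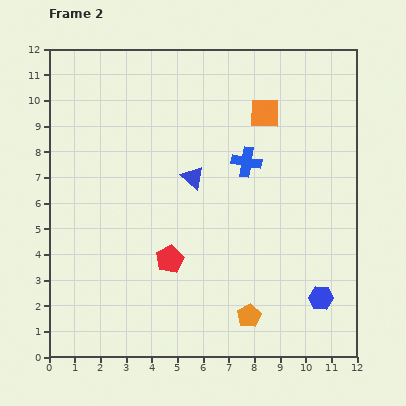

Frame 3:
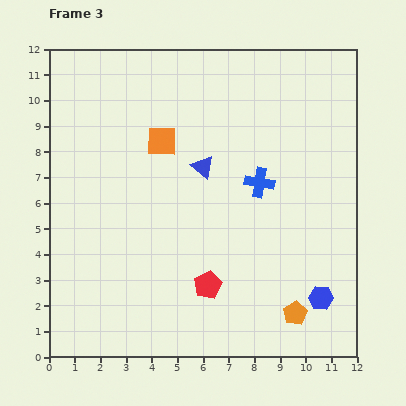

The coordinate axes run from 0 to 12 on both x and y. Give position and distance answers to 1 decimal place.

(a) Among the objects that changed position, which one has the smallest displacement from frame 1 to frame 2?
the blue triangle

(moved 0.5)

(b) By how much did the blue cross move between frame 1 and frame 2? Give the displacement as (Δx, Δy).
(0.5, -0.9)

The blue cross was at (7.2, 8.5) in frame 1 and (7.7, 7.6) in frame 2.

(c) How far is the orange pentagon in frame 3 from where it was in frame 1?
3.6

The orange pentagon moved from (6.0, 1.5) to (9.6, 1.7), a distance of √(3.6² + 0.2²) ≈ 3.6.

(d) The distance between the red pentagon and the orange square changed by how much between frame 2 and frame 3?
-0.9

Distance in frame 2: 6.8. Distance in frame 3: 5.9.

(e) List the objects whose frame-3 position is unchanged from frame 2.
the blue hexagon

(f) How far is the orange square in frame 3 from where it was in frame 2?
4.1

The orange square moved from (8.4, 9.5) to (4.4, 8.4), a distance of √(4.0² + 1.1²) ≈ 4.1.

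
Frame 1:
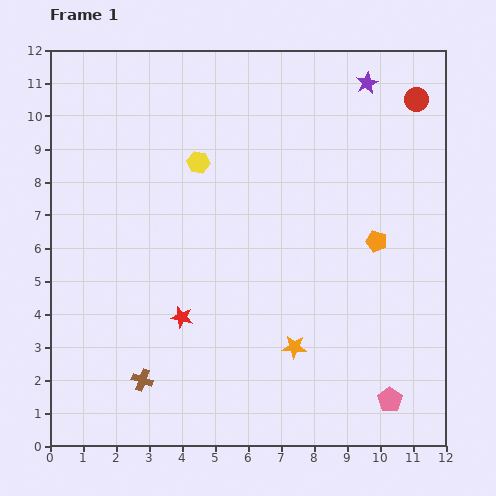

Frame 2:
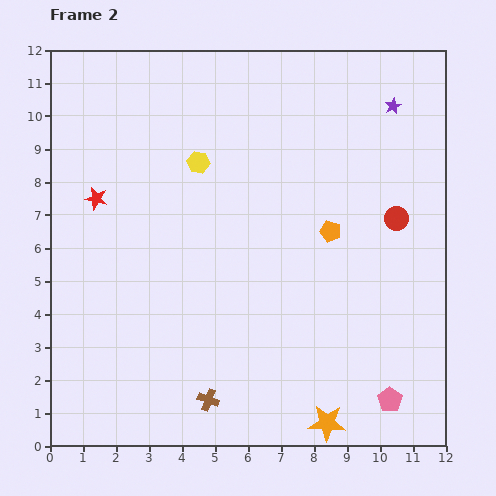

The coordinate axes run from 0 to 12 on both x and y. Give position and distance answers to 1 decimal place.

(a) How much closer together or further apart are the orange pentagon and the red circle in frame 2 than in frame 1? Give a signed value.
-2.5

Distance in frame 1: 4.5. Distance in frame 2: 2.0.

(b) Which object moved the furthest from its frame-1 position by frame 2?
the red star

(moved 4.4; next 3.6)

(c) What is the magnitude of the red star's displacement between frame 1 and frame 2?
4.4

The red star moved from (4.0, 3.9) to (1.4, 7.5), a distance of √(2.6² + 3.6²) ≈ 4.4.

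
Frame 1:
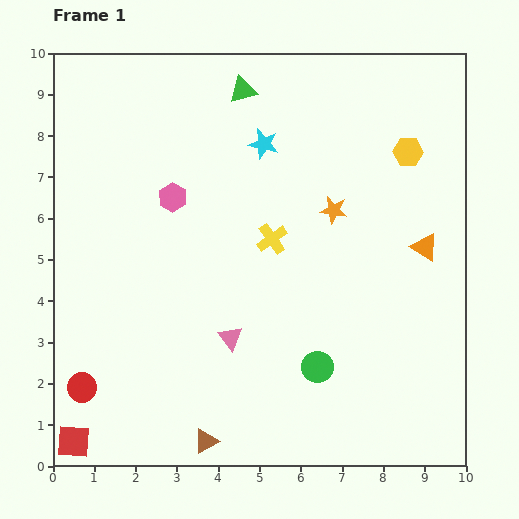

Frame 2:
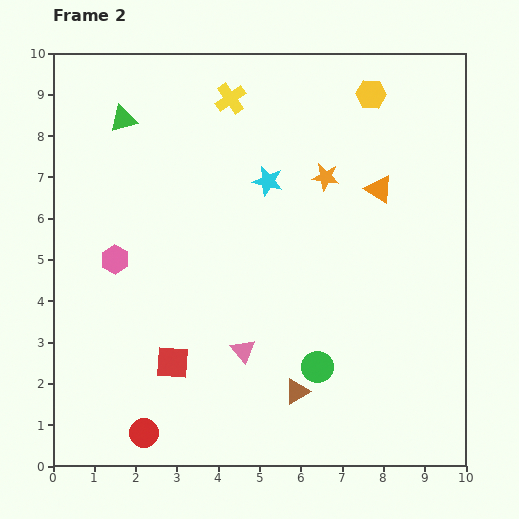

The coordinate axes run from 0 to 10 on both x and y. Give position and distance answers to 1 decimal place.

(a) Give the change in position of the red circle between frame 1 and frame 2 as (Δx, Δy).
(1.5, -1.1)

The red circle was at (0.7, 1.9) in frame 1 and (2.2, 0.8) in frame 2.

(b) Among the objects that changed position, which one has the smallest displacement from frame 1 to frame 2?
the pink triangle

(moved 0.4)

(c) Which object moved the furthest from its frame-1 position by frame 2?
the yellow cross

(moved 3.5; next 3.1)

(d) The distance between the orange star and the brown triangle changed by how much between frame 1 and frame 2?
-1.2

Distance in frame 1: 6.4. Distance in frame 2: 5.2.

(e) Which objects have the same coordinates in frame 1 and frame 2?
the green circle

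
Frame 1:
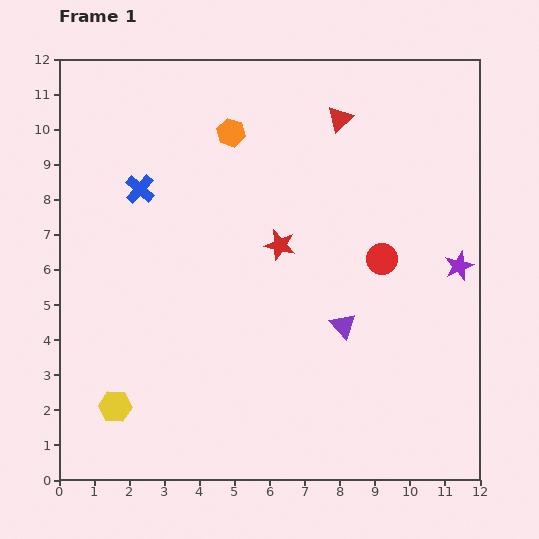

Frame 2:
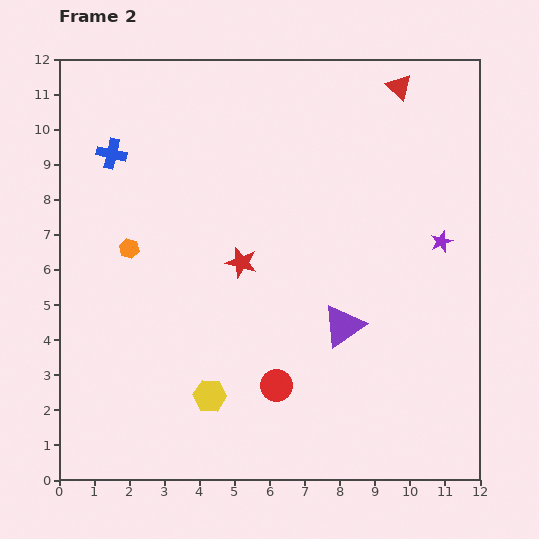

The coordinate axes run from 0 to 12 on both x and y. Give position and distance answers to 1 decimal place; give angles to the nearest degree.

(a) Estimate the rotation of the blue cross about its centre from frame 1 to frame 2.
29° counter-clockwise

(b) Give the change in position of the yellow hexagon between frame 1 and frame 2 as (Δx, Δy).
(2.7, 0.3)

The yellow hexagon was at (1.6, 2.1) in frame 1 and (4.3, 2.4) in frame 2.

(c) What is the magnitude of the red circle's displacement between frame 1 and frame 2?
4.7

The red circle moved from (9.2, 6.3) to (6.2, 2.7), a distance of √(3.0² + 3.6²) ≈ 4.7.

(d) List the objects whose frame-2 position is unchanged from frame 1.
the purple triangle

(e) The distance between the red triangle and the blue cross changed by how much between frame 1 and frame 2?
+2.4

Distance in frame 1: 6.0. Distance in frame 2: 8.4.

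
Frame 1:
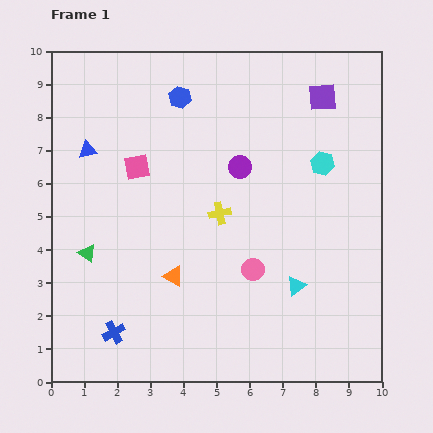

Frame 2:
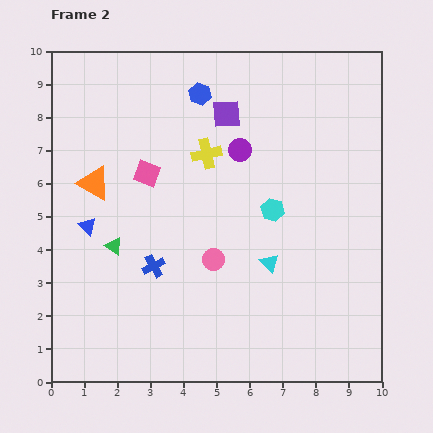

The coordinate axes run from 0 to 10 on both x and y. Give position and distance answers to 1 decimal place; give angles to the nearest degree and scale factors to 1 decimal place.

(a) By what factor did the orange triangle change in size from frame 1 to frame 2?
1.7×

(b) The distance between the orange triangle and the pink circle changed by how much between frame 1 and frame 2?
+1.9

Distance in frame 1: 2.4. Distance in frame 2: 4.3.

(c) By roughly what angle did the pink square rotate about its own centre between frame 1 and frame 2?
32° clockwise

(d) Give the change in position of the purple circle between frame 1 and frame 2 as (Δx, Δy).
(0.0, 0.5)

The purple circle was at (5.7, 6.5) in frame 1 and (5.7, 7.0) in frame 2.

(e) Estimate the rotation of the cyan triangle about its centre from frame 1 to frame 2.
38° counter-clockwise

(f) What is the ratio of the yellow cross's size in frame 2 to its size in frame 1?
1.4×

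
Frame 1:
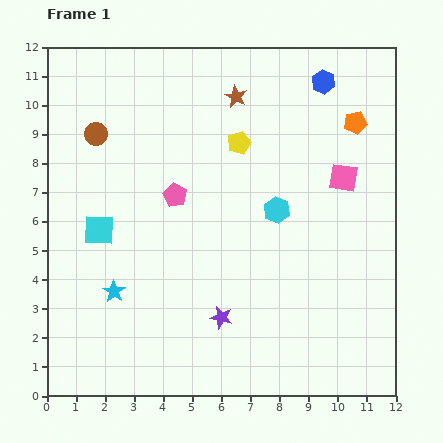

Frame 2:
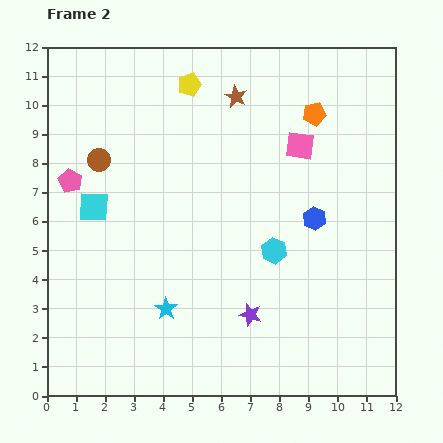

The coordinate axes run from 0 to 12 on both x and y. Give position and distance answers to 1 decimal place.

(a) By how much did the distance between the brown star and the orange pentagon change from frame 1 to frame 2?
-1.4

Distance in frame 1: 4.2. Distance in frame 2: 2.8.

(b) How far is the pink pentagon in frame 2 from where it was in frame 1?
3.6

The pink pentagon moved from (4.4, 6.9) to (0.8, 7.4), a distance of √(3.6² + 0.5²) ≈ 3.6.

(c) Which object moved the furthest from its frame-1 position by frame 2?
the blue hexagon

(moved 4.7; next 3.6)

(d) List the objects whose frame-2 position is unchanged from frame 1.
the brown star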